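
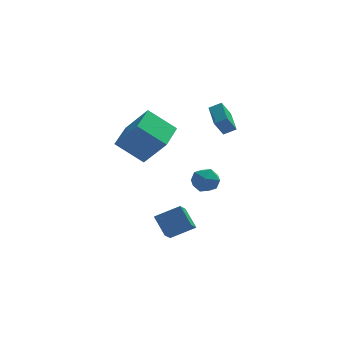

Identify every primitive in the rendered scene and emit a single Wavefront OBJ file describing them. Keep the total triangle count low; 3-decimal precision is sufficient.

v 0.49 0.616 0.224
v 1.282 0.928 -0.081
v 1.178 -0.508 0.861
v 1.97 -0.196 0.556
v 1.522 0.257 1.197
v 1.097 0.952 0.804
v 1.363 -0.532 -0.024
v 0.938 0.163 -0.417
v 1.821 0.218 -0.234
v 1.92 0.706 0.521
v 0.54 -0.286 0.259
v 0.639 0.202 1.014
v -3.551 0.254 3.197
v -2.381 -0.387 4.767
v -2.916 2.168 3.506
v -1.746 1.527 5.076
v -2.034 -0.047 1.944
v -0.864 -0.688 3.514
v -1.399 1.867 2.253
v -0.229 1.226 3.823
v 1.846 2.674 3.487
v 2.55 2.643 3.866
v 1.672 4.353 3.949
v 2.376 4.322 4.328
v 2.384 2.998 2.512
v 3.088 2.967 2.891
v 2.21 4.677 2.974
v 2.914 4.646 3.353
v -0.967 -0.657 -3.27
v -1.497 0.279 -2.328
v -0.64 0.212 -3.949
v -1.17 1.148 -3.006
v 0.43 -0.608 -2.534
v -0.1 0.328 -1.591
v 0.757 0.261 -3.212
v 0.227 1.197 -2.27
f 1 12 6
f 1 6 2
f 1 2 8
f 1 8 11
f 1 11 12
f 2 6 10
f 6 12 5
f 12 11 3
f 11 8 7
f 8 2 9
f 4 10 5
f 4 5 3
f 4 3 7
f 4 7 9
f 4 9 10
f 5 10 6
f 3 5 12
f 7 3 11
f 9 7 8
f 10 9 2
f 14 16 13
f 17 14 13
f 13 16 15
f 15 17 13
f 14 20 16
f 18 14 17
f 18 20 14
f 16 20 15
f 19 17 15
f 15 20 19
f 19 18 17
f 20 18 19
f 22 24 21
f 25 22 21
f 21 24 23
f 23 25 21
f 22 28 24
f 26 22 25
f 26 28 22
f 24 28 23
f 27 25 23
f 23 28 27
f 27 26 25
f 28 26 27
f 30 32 29
f 33 30 29
f 29 32 31
f 31 33 29
f 30 36 32
f 34 30 33
f 34 36 30
f 32 36 31
f 35 33 31
f 31 36 35
f 35 34 33
f 36 34 35



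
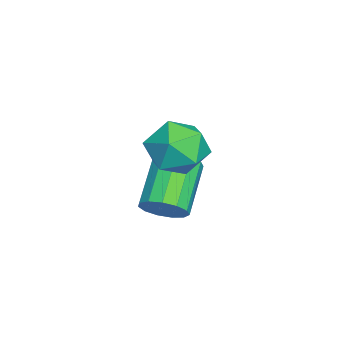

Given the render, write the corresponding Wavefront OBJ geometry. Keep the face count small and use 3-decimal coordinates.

v 2.433 2.601 2.682
v 3.127 2.54 1.799
v 1.493 1.18 2.041
v 2.187 1.119 1.158
v 2.56 0.854 2.185
v 3.141 1.732 2.582
v 1.479 1.988 1.258
v 2.06 2.866 1.655
v 2.537 2.161 0.919
v 3.206 1.461 1.492
v 1.414 2.259 2.348
v 2.083 1.559 2.921
v 1.353 1.299 -1.581
v 1.845 1.338 -0.915
v 0.2 1.559 0.288
v -0.293 1.521 -0.379
v 1.794 1.777 -1.066
v 0.149 1.999 0.137
v 1.602 2.065 -1.381
v -0.043 2.286 -0.178
v 1.331 2.11 -1.76
v -0.314 2.331 -0.557
v 1.067 1.897 -2.082
v -0.578 2.118 -0.879
v 0.894 1.495 -2.245
v -0.751 1.716 -1.042
v 0.866 1.03 -2.198
v -0.779 1.251 -0.995
v 0.993 0.651 -1.955
v -0.653 0.873 -0.752
v 1.234 0.478 -1.593
v -0.412 0.699 -0.39
v 1.512 0.566 -1.228
v -0.133 0.787 -0.025
v 1.74 0.886 -0.975
v 0.095 1.107 0.228
f 1 12 6
f 1 6 2
f 1 2 8
f 1 8 11
f 1 11 12
f 2 6 10
f 6 12 5
f 12 11 3
f 11 8 7
f 8 2 9
f 4 10 5
f 4 5 3
f 4 3 7
f 4 7 9
f 4 9 10
f 5 10 6
f 3 5 12
f 7 3 11
f 9 7 8
f 10 9 2
f 14 13 17
f 14 17 15
f 15 17 18
f 15 18 16
f 17 13 19
f 17 19 18
f 18 19 20
f 18 20 16
f 19 13 21
f 19 21 20
f 20 21 22
f 20 22 16
f 21 13 23
f 21 23 22
f 22 23 24
f 22 24 16
f 23 13 25
f 23 25 24
f 24 25 26
f 24 26 16
f 25 13 27
f 25 27 26
f 26 27 28
f 26 28 16
f 27 13 29
f 27 29 28
f 28 29 30
f 28 30 16
f 29 13 31
f 29 31 30
f 30 31 32
f 30 32 16
f 31 13 33
f 31 33 32
f 32 33 34
f 32 34 16
f 33 13 35
f 33 35 34
f 34 35 36
f 34 36 16
f 35 13 14
f 35 14 36
f 36 14 15
f 36 15 16



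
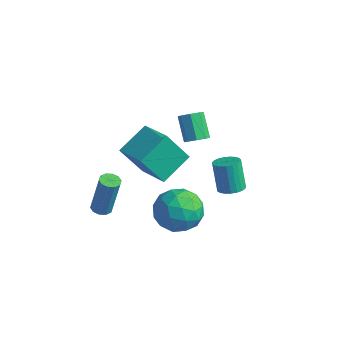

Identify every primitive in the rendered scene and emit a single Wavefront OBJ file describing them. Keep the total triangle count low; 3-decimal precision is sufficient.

v 0.044 -1.31 -3.864
v 0.627 -1.044 -2.827
v -0.447 -3.076 -3.133
v 0.136 -2.81 -2.096
v -0.893 -2.222 -2.386
v -0.589 -1.13 -2.837
v 0.769 -2.99 -3.123
v 1.073 -1.898 -3.574
v 1.076 -2.081 -2.369
v 0.048 -1.607 -1.913
v 0.132 -2.513 -4.047
v -0.896 -2.039 -3.591
v 0.379 -1.022 -3.409
v -0.199 -3.098 -2.551
v -0.804 -2.753 -2.721
v -0.461 -2.596 -2.111
v -0.336 -1.073 -3.416
v 0.007 -0.916 -2.806
v -0.887 -1.609 -2.547
v 0.173 -3.204 -3.154
v 0.516 -3.047 -2.544
v 0.641 -1.524 -3.849
v 0.984 -1.367 -3.239
v 1.067 -2.511 -3.413
v 0.985 -1.475 -2.53
v 0.696 -2.513 -2.101
v 1.068 -2.619 -2.705
v 1.247 -1.977 -2.97
v 0.381 -1.196 -2.263
v 0.092 -2.234 -1.833
v -0.512 -1.889 -2.003
v -0.334 -1.247 -2.269
v 0.645 -1.806 -1.993
v 0.088 -1.886 -4.127
v -0.201 -2.924 -3.697
v 0.514 -2.873 -3.691
v 0.692 -2.231 -3.957
v -0.516 -1.607 -3.859
v -0.805 -2.645 -3.43
v -1.067 -2.143 -2.99
v -0.888 -1.501 -3.255
v -0.465 -2.314 -3.967
v -0.947 0.274 -0.158
v -0.665 -0.059 0.239
v -1.51 0.433 1.254
v -1.793 0.766 0.858
v -0.48 0.35 0.194
v -1.325 0.842 1.21
v -0.569 0.715 -0.057
v -1.414 1.207 0.959
v -0.879 0.822 -0.367
v -1.725 1.314 0.649
v -1.23 0.607 -0.554
v -2.075 1.099 0.461
v -1.415 0.198 -0.51
v -2.26 0.69 0.506
v -1.326 -0.167 -0.259
v -2.171 0.325 0.757
v -1.015 -0.274 0.051
v -1.861 0.218 1.067
v -1.264 -4.308 1.954
v 0.347 -4.666 2.474
v -1.177 -2.803 2.718
v 0.434 -3.161 3.238
v -0.614 -3.579 0.442
v 0.997 -3.937 0.962
v -0.527 -2.074 1.206
v 1.084 -2.432 1.726
v 1.902 -0.609 -1.239
v 2.461 -0.342 -1.077
v 1.937 -0.105 0.341
v 1.378 -0.371 0.179
v 2.323 -0.132 -1.163
v 1.798 0.106 0.254
v 2.111 -0.005 -1.263
v 1.587 0.233 0.155
v 1.864 0.019 -1.358
v 1.34 0.257 0.059
v 1.623 -0.067 -1.433
v 1.099 0.171 -0.015
v 1.431 -0.246 -1.474
v 0.906 -0.008 -0.057
v 1.32 -0.488 -1.475
v 0.795 -0.25 -0.057
v 1.31 -0.75 -1.434
v 0.785 -0.513 -0.017
v 1.402 -0.989 -1.36
v 0.877 -0.751 0.057
v 1.58 -1.162 -1.265
v 1.056 -0.924 0.152
v 1.815 -1.239 -1.165
v 1.29 -1.001 0.252
v 2.064 -1.207 -1.078
v 1.54 -0.969 0.339
v 2.286 -1.072 -1.019
v 1.761 -0.834 0.398
v 2.441 -0.857 -0.998
v 1.916 -0.619 0.42
v 2.503 -0.599 -1.018
v 1.978 -0.361 0.399
v -2.837 -3.954 -3.413
v -2.529 -3.561 -3.515
v -2.194 -3.293 -1.469
v -2.503 -3.686 -1.367
v -2.821 -3.448 -3.481
v -2.487 -3.181 -1.436
v -3.12 -3.529 -3.422
v -2.785 -3.262 -1.376
v -3.311 -3.772 -3.359
v -2.976 -3.505 -1.313
v -3.321 -4.084 -3.317
v -2.986 -3.817 -1.271
v -3.146 -4.347 -3.311
v -2.811 -4.079 -1.265
v -2.853 -4.459 -3.344
v -2.519 -4.192 -1.299
v -2.555 -4.378 -3.404
v -2.22 -4.111 -1.358
v -2.364 -4.135 -3.467
v -2.029 -3.868 -1.421
v -2.354 -3.823 -3.509
v -2.019 -3.556 -1.463
f 1 38 17
f 38 12 41
f 17 41 6
f 38 41 17
f 1 17 13
f 17 6 18
f 13 18 2
f 17 18 13
f 1 13 22
f 13 2 23
f 22 23 8
f 13 23 22
f 1 22 34
f 22 8 37
f 34 37 11
f 22 37 34
f 1 34 38
f 34 11 42
f 38 42 12
f 34 42 38
f 2 18 29
f 18 6 32
f 29 32 10
f 18 32 29
f 6 41 19
f 41 12 40
f 19 40 5
f 41 40 19
f 12 42 39
f 42 11 35
f 39 35 3
f 42 35 39
f 11 37 36
f 37 8 24
f 36 24 7
f 37 24 36
f 8 23 28
f 23 2 25
f 28 25 9
f 23 25 28
f 4 30 16
f 30 10 31
f 16 31 5
f 30 31 16
f 4 16 14
f 16 5 15
f 14 15 3
f 16 15 14
f 4 14 21
f 14 3 20
f 21 20 7
f 14 20 21
f 4 21 26
f 21 7 27
f 26 27 9
f 21 27 26
f 4 26 30
f 26 9 33
f 30 33 10
f 26 33 30
f 5 31 19
f 31 10 32
f 19 32 6
f 31 32 19
f 3 15 39
f 15 5 40
f 39 40 12
f 15 40 39
f 7 20 36
f 20 3 35
f 36 35 11
f 20 35 36
f 9 27 28
f 27 7 24
f 28 24 8
f 27 24 28
f 10 33 29
f 33 9 25
f 29 25 2
f 33 25 29
f 44 43 47
f 44 47 45
f 45 47 48
f 45 48 46
f 47 43 49
f 47 49 48
f 48 49 50
f 48 50 46
f 49 43 51
f 49 51 50
f 50 51 52
f 50 52 46
f 51 43 53
f 51 53 52
f 52 53 54
f 52 54 46
f 53 43 55
f 53 55 54
f 54 55 56
f 54 56 46
f 55 43 57
f 55 57 56
f 56 57 58
f 56 58 46
f 57 43 59
f 57 59 58
f 58 59 60
f 58 60 46
f 59 43 44
f 59 44 60
f 60 44 45
f 60 45 46
f 62 64 61
f 65 62 61
f 61 64 63
f 63 65 61
f 62 68 64
f 66 62 65
f 66 68 62
f 64 68 63
f 67 65 63
f 63 68 67
f 67 66 65
f 68 66 67
f 70 69 73
f 70 73 71
f 71 73 74
f 71 74 72
f 73 69 75
f 73 75 74
f 74 75 76
f 74 76 72
f 75 69 77
f 75 77 76
f 76 77 78
f 76 78 72
f 77 69 79
f 77 79 78
f 78 79 80
f 78 80 72
f 79 69 81
f 79 81 80
f 80 81 82
f 80 82 72
f 81 69 83
f 81 83 82
f 82 83 84
f 82 84 72
f 83 69 85
f 83 85 84
f 84 85 86
f 84 86 72
f 85 69 87
f 85 87 86
f 86 87 88
f 86 88 72
f 87 69 89
f 87 89 88
f 88 89 90
f 88 90 72
f 89 69 91
f 89 91 90
f 90 91 92
f 90 92 72
f 91 69 93
f 91 93 92
f 92 93 94
f 92 94 72
f 93 69 95
f 93 95 94
f 94 95 96
f 94 96 72
f 95 69 97
f 95 97 96
f 96 97 98
f 96 98 72
f 97 69 99
f 97 99 98
f 98 99 100
f 98 100 72
f 99 69 70
f 99 70 100
f 100 70 71
f 100 71 72
f 102 101 105
f 102 105 103
f 103 105 106
f 103 106 104
f 105 101 107
f 105 107 106
f 106 107 108
f 106 108 104
f 107 101 109
f 107 109 108
f 108 109 110
f 108 110 104
f 109 101 111
f 109 111 110
f 110 111 112
f 110 112 104
f 111 101 113
f 111 113 112
f 112 113 114
f 112 114 104
f 113 101 115
f 113 115 114
f 114 115 116
f 114 116 104
f 115 101 117
f 115 117 116
f 116 117 118
f 116 118 104
f 117 101 119
f 117 119 118
f 118 119 120
f 118 120 104
f 119 101 121
f 119 121 120
f 120 121 122
f 120 122 104
f 121 101 102
f 121 102 122
f 122 102 103
f 122 103 104



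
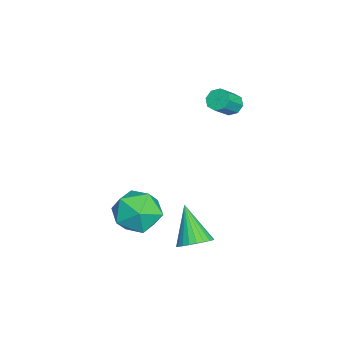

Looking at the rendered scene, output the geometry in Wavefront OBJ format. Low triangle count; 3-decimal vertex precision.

v -2.688 2.484 0.727
v -2.317 2.407 0.328
v -1.621 1.899 1.075
v -1.992 1.976 1.473
v -2.264 2.774 0.529
v -1.568 2.266 1.275
v -2.46 2.97 0.845
v -1.764 2.462 1.592
v -2.789 2.882 1.092
v -2.094 2.374 1.839
v -3.059 2.561 1.125
v -2.363 2.053 1.872
v -3.112 2.194 0.925
v -2.416 1.686 1.671
v -2.916 1.998 0.608
v -2.22 1.49 1.355
v -2.586 2.086 0.361
v -1.891 1.578 1.108
v -0.116 -1.158 -3.982
v 0.617 -0.306 -4.257
v 0.963 -1.614 -2.523
v 1.696 -0.762 -2.798
v 0.64 -0.511 -2.397
v -0.027 -0.229 -3.299
v 1.607 -1.691 -3.481
v 0.94 -1.409 -4.383
v 1.681 -0.635 -3.947
v 1.084 0.094 -3.278
v 0.496 -2.014 -3.502
v -0.101 -1.285 -2.833
v 1.893 1.417 -4.25
v 2.472 1.521 -3.769
v 0.807 0.903 -2.83
v 2.347 1.79 -3.768
v 2.153 2.002 -3.84
v 1.919 2.125 -3.974
v 1.681 2.14 -4.151
v 1.475 2.045 -4.342
v 1.333 1.854 -4.52
v 1.277 1.597 -4.656
v 1.314 1.312 -4.731
v 1.439 1.044 -4.732
v 1.634 0.832 -4.66
v 1.868 0.709 -4.525
v 2.105 0.694 -4.349
v 2.311 0.789 -4.157
v 2.453 0.979 -3.98
v 2.51 1.236 -3.844
f 2 1 5
f 2 5 3
f 3 5 6
f 3 6 4
f 5 1 7
f 5 7 6
f 6 7 8
f 6 8 4
f 7 1 9
f 7 9 8
f 8 9 10
f 8 10 4
f 9 1 11
f 9 11 10
f 10 11 12
f 10 12 4
f 11 1 13
f 11 13 12
f 12 13 14
f 12 14 4
f 13 1 15
f 13 15 14
f 14 15 16
f 14 16 4
f 15 1 17
f 15 17 16
f 16 17 18
f 16 18 4
f 17 1 2
f 17 2 18
f 18 2 3
f 18 3 4
f 19 30 24
f 19 24 20
f 19 20 26
f 19 26 29
f 19 29 30
f 20 24 28
f 24 30 23
f 30 29 21
f 29 26 25
f 26 20 27
f 22 28 23
f 22 23 21
f 22 21 25
f 22 25 27
f 22 27 28
f 23 28 24
f 21 23 30
f 25 21 29
f 27 25 26
f 28 27 20
f 32 31 34
f 32 34 33
f 34 31 35
f 34 35 33
f 35 31 36
f 35 36 33
f 36 31 37
f 36 37 33
f 37 31 38
f 37 38 33
f 38 31 39
f 38 39 33
f 39 31 40
f 39 40 33
f 40 31 41
f 40 41 33
f 41 31 42
f 41 42 33
f 42 31 43
f 42 43 33
f 43 31 44
f 43 44 33
f 44 31 45
f 44 45 33
f 45 31 46
f 45 46 33
f 46 31 47
f 46 47 33
f 47 31 48
f 47 48 33
f 48 31 32
f 48 32 33



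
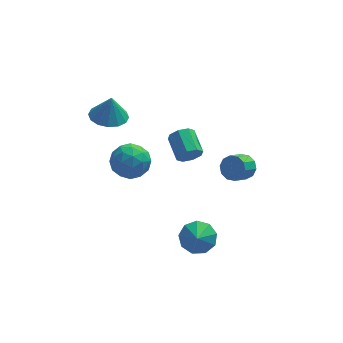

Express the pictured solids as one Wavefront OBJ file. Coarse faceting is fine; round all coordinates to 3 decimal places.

v 1.203 0.401 0.02
v 1.577 0.241 0.674
v 1.251 1.679 1.213
v 0.877 1.839 0.56
v 1.93 0.475 0.264
v 1.604 1.913 0.803
v 1.857 0.666 -0.289
v 1.531 2.103 0.251
v 1.401 0.701 -0.661
v 1.075 2.139 -0.121
v 0.829 0.561 -0.633
v 0.503 1.999 -0.094
v 0.476 0.327 -0.223
v 0.15 1.765 0.316
v 0.549 0.137 0.329
v 0.223 1.574 0.869
v 1.005 0.101 0.701
v 0.679 1.539 1.241
v -2.374 3 -1.266
v -1.295 2.531 -0.944
v -2.505 1.689 -2.736
v -1.426 1.22 -2.414
v -2.396 1.072 -1.689
v -2.315 1.882 -0.781
v -1.485 2.338 -2.899
v -1.404 3.148 -1.991
v -0.746 2.122 -1.954
v -1.309 1.34 -1.206
v -2.491 2.88 -2.474
v -3.054 2.098 -1.726
v -1.823 2.88 -0.976
v -1.977 1.34 -2.704
v -2.547 1.253 -2.278
v -1.913 0.977 -2.089
v -2.422 2.499 -0.88
v -1.788 2.224 -0.691
v -2.435 1.366 -1.129
v -2.012 1.996 -2.989
v -1.378 1.721 -2.8
v -1.887 3.243 -1.591
v -1.253 2.967 -1.402
v -1.365 2.854 -2.551
v -0.866 2.364 -1.38
v -0.943 1.594 -2.244
v -0.978 2.251 -2.529
v -0.93 2.727 -1.995
v -1.197 1.905 -0.941
v -1.274 1.134 -1.805
v -1.844 1.047 -1.379
v -1.796 1.523 -0.845
v -0.874 1.664 -1.534
v -2.526 3.086 -1.875
v -2.603 2.315 -2.739
v -2.004 2.697 -2.835
v -1.956 3.173 -2.301
v -2.857 2.626 -1.436
v -2.934 1.856 -2.3
v -2.87 1.493 -1.685
v -2.822 1.969 -1.151
v -2.926 2.556 -2.146
v 4.225 0.918 -1.8
v 4.819 0.802 -1.247
v 4.109 0.126 -0.626
v 3.515 0.242 -1.18
v 4.553 1.21 -1.107
v 3.842 0.534 -0.487
v 4.161 1.506 -1.233
v 3.451 0.831 -0.612
v 3.794 1.578 -1.575
v 3.084 0.902 -0.954
v 3.592 1.397 -2.003
v 2.882 0.722 -1.383
v 3.631 1.034 -2.354
v 2.921 0.358 -1.733
v 3.898 0.626 -2.493
v 3.187 -0.05 -1.873
v 4.289 0.329 -2.368
v 3.579 -0.346 -1.747
v 4.656 0.258 -2.026
v 3.946 -0.418 -1.405
v 4.858 0.438 -1.597
v 4.148 -0.237 -0.977
v -3.046 1.816 2.627
v -1.96 1.701 2.492
v -2.854 1.884 4.113
v -2.052 2.263 2.478
v -2.409 2.705 2.505
v -2.938 2.909 2.564
v -3.495 2.821 2.64
v -3.932 2.463 2.712
v -4.132 1.932 2.762
v -4.04 1.37 2.775
v -3.683 0.928 2.749
v -3.154 0.724 2.69
v -2.597 0.812 2.614
v -2.16 1.17 2.542
v 1.223 -3.334 -3.522
v 2.244 -3.311 -3.326
v 1.097 -4.106 -2.778
v 1.904 -2.849 -2.905
v 1.246 -2.614 -2.773
v 0.577 -2.716 -2.991
v 0.21 -3.107 -3.458
v 0.317 -3.605 -3.956
v 0.848 -3.976 -4.25
v 1.554 -4.046 -4.204
v 2.106 -3.783 -3.839
f 2 1 5
f 2 5 3
f 3 5 6
f 3 6 4
f 5 1 7
f 5 7 6
f 6 7 8
f 6 8 4
f 7 1 9
f 7 9 8
f 8 9 10
f 8 10 4
f 9 1 11
f 9 11 10
f 10 11 12
f 10 12 4
f 11 1 13
f 11 13 12
f 12 13 14
f 12 14 4
f 13 1 15
f 13 15 14
f 14 15 16
f 14 16 4
f 15 1 17
f 15 17 16
f 16 17 18
f 16 18 4
f 17 1 2
f 17 2 18
f 18 2 3
f 18 3 4
f 19 56 35
f 56 30 59
f 35 59 24
f 56 59 35
f 19 35 31
f 35 24 36
f 31 36 20
f 35 36 31
f 19 31 40
f 31 20 41
f 40 41 26
f 31 41 40
f 19 40 52
f 40 26 55
f 52 55 29
f 40 55 52
f 19 52 56
f 52 29 60
f 56 60 30
f 52 60 56
f 20 36 47
f 36 24 50
f 47 50 28
f 36 50 47
f 24 59 37
f 59 30 58
f 37 58 23
f 59 58 37
f 30 60 57
f 60 29 53
f 57 53 21
f 60 53 57
f 29 55 54
f 55 26 42
f 54 42 25
f 55 42 54
f 26 41 46
f 41 20 43
f 46 43 27
f 41 43 46
f 22 48 34
f 48 28 49
f 34 49 23
f 48 49 34
f 22 34 32
f 34 23 33
f 32 33 21
f 34 33 32
f 22 32 39
f 32 21 38
f 39 38 25
f 32 38 39
f 22 39 44
f 39 25 45
f 44 45 27
f 39 45 44
f 22 44 48
f 44 27 51
f 48 51 28
f 44 51 48
f 23 49 37
f 49 28 50
f 37 50 24
f 49 50 37
f 21 33 57
f 33 23 58
f 57 58 30
f 33 58 57
f 25 38 54
f 38 21 53
f 54 53 29
f 38 53 54
f 27 45 46
f 45 25 42
f 46 42 26
f 45 42 46
f 28 51 47
f 51 27 43
f 47 43 20
f 51 43 47
f 62 61 65
f 62 65 63
f 63 65 66
f 63 66 64
f 65 61 67
f 65 67 66
f 66 67 68
f 66 68 64
f 67 61 69
f 67 69 68
f 68 69 70
f 68 70 64
f 69 61 71
f 69 71 70
f 70 71 72
f 70 72 64
f 71 61 73
f 71 73 72
f 72 73 74
f 72 74 64
f 73 61 75
f 73 75 74
f 74 75 76
f 74 76 64
f 75 61 77
f 75 77 76
f 76 77 78
f 76 78 64
f 77 61 79
f 77 79 78
f 78 79 80
f 78 80 64
f 79 61 81
f 79 81 80
f 80 81 82
f 80 82 64
f 81 61 62
f 81 62 82
f 82 62 63
f 82 63 64
f 84 83 86
f 84 86 85
f 86 83 87
f 86 87 85
f 87 83 88
f 87 88 85
f 88 83 89
f 88 89 85
f 89 83 90
f 89 90 85
f 90 83 91
f 90 91 85
f 91 83 92
f 91 92 85
f 92 83 93
f 92 93 85
f 93 83 94
f 93 94 85
f 94 83 95
f 94 95 85
f 95 83 96
f 95 96 85
f 96 83 84
f 96 84 85
f 98 97 100
f 98 100 99
f 100 97 101
f 100 101 99
f 101 97 102
f 101 102 99
f 102 97 103
f 102 103 99
f 103 97 104
f 103 104 99
f 104 97 105
f 104 105 99
f 105 97 106
f 105 106 99
f 106 97 107
f 106 107 99
f 107 97 98
f 107 98 99



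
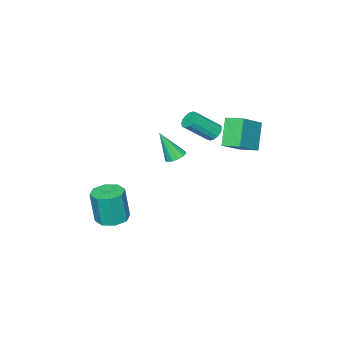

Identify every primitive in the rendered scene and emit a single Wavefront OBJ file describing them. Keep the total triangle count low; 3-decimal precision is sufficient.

v -0.414 -0.906 0.056
v 0.207 -0.924 -0.101
v -0.006 -1.754 1.764
v 0.154 -0.61 0.068
v -0.079 -0.39 0.233
v -0.418 -0.333 0.342
v -0.756 -0.458 0.36
v -0.985 -0.726 0.282
v -1.032 -1.05 0.132
v -0.884 -1.329 -0.042
v -0.586 -1.473 -0.185
v -0.233 -1.437 -0.251
v 0.062 -1.233 -0.22
v -1.726 0.715 2.063
v -1.347 0.57 1.607
v -0.156 -0.2 2.841
v -0.534 -0.055 3.297
v -1.257 0.858 1.7
v -0.066 0.088 2.934
v -1.292 1.108 1.89
v -0.101 0.338 3.124
v -1.444 1.252 2.126
v -0.252 0.483 3.36
v -1.671 1.253 2.345
v -0.479 0.483 3.579
v -1.913 1.109 2.489
v -0.721 0.34 3.723
v -2.104 0.86 2.519
v -0.913 0.09 3.753
v -2.194 0.572 2.426
v -1.003 -0.198 3.66
v -2.159 0.322 2.236
v -0.968 -0.448 3.47
v -2.008 0.177 2
v -0.816 -0.592 3.234
v -1.781 0.177 1.781
v -0.589 -0.593 3.015
v -1.539 0.32 1.637
v -0.347 -0.449 2.871
v 2.263 -3.215 -4.682
v 3.238 -3.06 -4.748
v 3.413 -3.251 -2.624
v 2.437 -3.405 -2.558
v 2.848 -2.417 -4.659
v 3.023 -2.608 -2.534
v 2.115 -2.241 -4.583
v 2.29 -2.432 -2.458
v 1.469 -2.635 -4.565
v 1.643 -2.826 -2.441
v 1.287 -3.369 -4.616
v 1.462 -3.56 -2.492
v 1.677 -4.012 -4.706
v 1.852 -4.203 -2.581
v 2.41 -4.188 -4.782
v 2.585 -4.379 -2.657
v 3.057 -3.794 -4.799
v 3.231 -3.985 -2.675
v -1.798 2.527 1.44
v -2.731 1.945 2.953
v -2.064 3.577 1.68
v -2.997 2.996 3.192
v -0.083 2.704 2.568
v -1.016 2.123 4.08
v -0.349 3.755 2.807
v -1.282 3.173 4.32
f 2 1 4
f 2 4 3
f 4 1 5
f 4 5 3
f 5 1 6
f 5 6 3
f 6 1 7
f 6 7 3
f 7 1 8
f 7 8 3
f 8 1 9
f 8 9 3
f 9 1 10
f 9 10 3
f 10 1 11
f 10 11 3
f 11 1 12
f 11 12 3
f 12 1 13
f 12 13 3
f 13 1 2
f 13 2 3
f 15 14 18
f 15 18 16
f 16 18 19
f 16 19 17
f 18 14 20
f 18 20 19
f 19 20 21
f 19 21 17
f 20 14 22
f 20 22 21
f 21 22 23
f 21 23 17
f 22 14 24
f 22 24 23
f 23 24 25
f 23 25 17
f 24 14 26
f 24 26 25
f 25 26 27
f 25 27 17
f 26 14 28
f 26 28 27
f 27 28 29
f 27 29 17
f 28 14 30
f 28 30 29
f 29 30 31
f 29 31 17
f 30 14 32
f 30 32 31
f 31 32 33
f 31 33 17
f 32 14 34
f 32 34 33
f 33 34 35
f 33 35 17
f 34 14 36
f 34 36 35
f 35 36 37
f 35 37 17
f 36 14 38
f 36 38 37
f 37 38 39
f 37 39 17
f 38 14 15
f 38 15 39
f 39 15 16
f 39 16 17
f 41 40 44
f 41 44 42
f 42 44 45
f 42 45 43
f 44 40 46
f 44 46 45
f 45 46 47
f 45 47 43
f 46 40 48
f 46 48 47
f 47 48 49
f 47 49 43
f 48 40 50
f 48 50 49
f 49 50 51
f 49 51 43
f 50 40 52
f 50 52 51
f 51 52 53
f 51 53 43
f 52 40 54
f 52 54 53
f 53 54 55
f 53 55 43
f 54 40 56
f 54 56 55
f 55 56 57
f 55 57 43
f 56 40 41
f 56 41 57
f 57 41 42
f 57 42 43
f 59 61 58
f 62 59 58
f 58 61 60
f 60 62 58
f 59 65 61
f 63 59 62
f 63 65 59
f 61 65 60
f 64 62 60
f 60 65 64
f 64 63 62
f 65 63 64



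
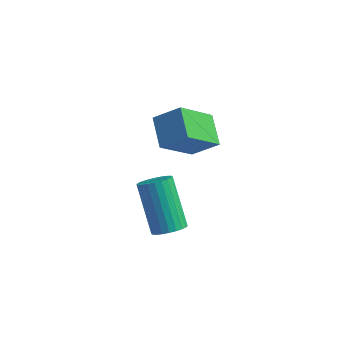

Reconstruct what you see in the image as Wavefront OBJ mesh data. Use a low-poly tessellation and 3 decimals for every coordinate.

v 3.334 0.367 -2.503
v 3.797 0.282 -2.164
v 2.949 1.188 -0.778
v 2.486 1.273 -1.117
v 3.849 0.479 -2.261
v 3.001 1.386 -0.876
v 3.823 0.66 -2.395
v 2.975 1.566 -1.01
v 3.722 0.795 -2.546
v 2.875 1.702 -1.16
v 3.562 0.866 -2.69
v 2.715 1.772 -1.304
v 3.368 0.861 -2.805
v 2.52 1.767 -1.419
v 3.168 0.78 -2.874
v 2.321 1.686 -1.489
v 2.994 0.637 -2.887
v 2.146 1.543 -1.502
v 2.871 0.452 -2.842
v 2.023 1.358 -1.456
v 2.819 0.254 -2.744
v 1.971 1.161 -1.359
v 2.845 0.074 -2.61
v 1.997 0.98 -1.225
v 2.945 -0.062 -2.46
v 2.098 0.845 -1.074
v 3.105 -0.132 -2.316
v 2.258 0.774 -0.93
v 3.3 -0.127 -2.201
v 2.452 0.779 -0.815
v 3.499 -0.046 -2.131
v 2.652 0.86 -0.746
v 3.674 0.097 -2.118
v 2.826 1.003 -0.733
v 3.664 1.07 1.856
v 3.091 1.942 2.315
v 2.834 0.862 1.214
v 2.261 1.734 1.673
v 4.319 2.126 0.667
v 3.746 2.998 1.126
v 3.489 1.918 0.025
v 2.916 2.79 0.484
f 2 1 5
f 2 5 3
f 3 5 6
f 3 6 4
f 5 1 7
f 5 7 6
f 6 7 8
f 6 8 4
f 7 1 9
f 7 9 8
f 8 9 10
f 8 10 4
f 9 1 11
f 9 11 10
f 10 11 12
f 10 12 4
f 11 1 13
f 11 13 12
f 12 13 14
f 12 14 4
f 13 1 15
f 13 15 14
f 14 15 16
f 14 16 4
f 15 1 17
f 15 17 16
f 16 17 18
f 16 18 4
f 17 1 19
f 17 19 18
f 18 19 20
f 18 20 4
f 19 1 21
f 19 21 20
f 20 21 22
f 20 22 4
f 21 1 23
f 21 23 22
f 22 23 24
f 22 24 4
f 23 1 25
f 23 25 24
f 24 25 26
f 24 26 4
f 25 1 27
f 25 27 26
f 26 27 28
f 26 28 4
f 27 1 29
f 27 29 28
f 28 29 30
f 28 30 4
f 29 1 31
f 29 31 30
f 30 31 32
f 30 32 4
f 31 1 33
f 31 33 32
f 32 33 34
f 32 34 4
f 33 1 2
f 33 2 34
f 34 2 3
f 34 3 4
f 36 38 35
f 39 36 35
f 35 38 37
f 37 39 35
f 36 42 38
f 40 36 39
f 40 42 36
f 38 42 37
f 41 39 37
f 37 42 41
f 41 40 39
f 42 40 41



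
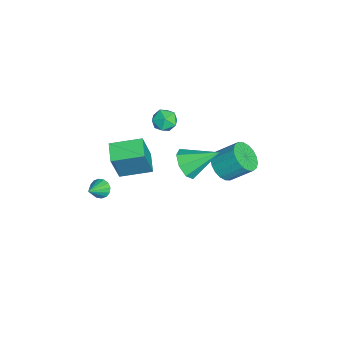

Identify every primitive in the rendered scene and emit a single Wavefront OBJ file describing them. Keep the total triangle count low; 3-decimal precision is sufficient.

v 1.628 -2.889 1.037
v 1.909 -2.44 1.022
v 2.472 -3.391 1.763
v 1.741 -2.411 1.237
v 1.543 -2.511 1.398
v 1.368 -2.711 1.463
v 1.262 -2.96 1.414
v 1.255 -3.189 1.264
v 1.348 -3.338 1.053
v 1.515 -3.367 0.838
v 1.714 -3.268 0.677
v 1.889 -3.067 0.612
v 1.994 -2.819 0.661
v 2.002 -2.589 0.811
v -3.025 2.925 -2.345
v -2.58 2.37 -1.81
v -2.41 3.48 -0.8
v -2.855 4.035 -1.335
v -2.292 2.528 -2.032
v -2.123 3.638 -1.022
v -2.15 2.765 -2.316
v -1.98 3.875 -1.306
v -2.18 3.033 -2.605
v -2.011 4.143 -1.595
v -2.378 3.28 -2.843
v -2.209 4.39 -1.833
v -2.704 3.457 -2.983
v -2.535 4.567 -1.973
v -3.094 3.528 -2.996
v -2.924 4.638 -1.986
v -3.47 3.48 -2.88
v -3.3 4.59 -1.87
v -3.757 3.322 -2.658
v -3.588 4.432 -1.648
v -3.9 3.085 -2.374
v -3.73 4.195 -1.364
v -3.869 2.817 -2.085
v -3.7 3.927 -1.075
v -3.671 2.57 -1.847
v -3.502 3.68 -0.837
v -3.345 2.393 -1.707
v -3.176 3.503 -0.697
v -2.956 2.322 -1.694
v -2.786 3.432 -0.684
v -2.561 -2.229 -1.232
v -1.988 -2.605 0.689
v -2.636 -0.606 -0.893
v -2.063 -0.982 1.029
v -1.497 -2.118 -1.529
v -0.924 -2.494 0.393
v -1.572 -0.495 -1.189
v -0.999 -0.871 0.732
v 0.246 1.098 1.476
v 0.86 0.756 1.988
v 0.294 2.662 2.464
v 1.115 1.079 1.464
v 0.861 1.413 0.948
v 0.247 1.563 0.74
v -0.369 1.441 0.964
v -0.624 1.118 1.487
v -0.37 0.784 2.004
v 0.245 0.634 2.211
v -4.667 0.191 0.59
v -4.134 0.547 0.952
v -3.846 -0.427 -0.012
v -3.313 -0.071 0.35
v -3.742 -0.551 0.707
v -4.25 -0.169 1.079
v -3.73 0.289 -0.139
v -4.238 0.671 0.233
v -3.555 0.607 0.501
v -3.562 0.089 1.023
v -4.418 0.031 -0.083
v -4.425 -0.487 0.439
f 2 1 4
f 2 4 3
f 4 1 5
f 4 5 3
f 5 1 6
f 5 6 3
f 6 1 7
f 6 7 3
f 7 1 8
f 7 8 3
f 8 1 9
f 8 9 3
f 9 1 10
f 9 10 3
f 10 1 11
f 10 11 3
f 11 1 12
f 11 12 3
f 12 1 13
f 12 13 3
f 13 1 14
f 13 14 3
f 14 1 2
f 14 2 3
f 16 15 19
f 16 19 17
f 17 19 20
f 17 20 18
f 19 15 21
f 19 21 20
f 20 21 22
f 20 22 18
f 21 15 23
f 21 23 22
f 22 23 24
f 22 24 18
f 23 15 25
f 23 25 24
f 24 25 26
f 24 26 18
f 25 15 27
f 25 27 26
f 26 27 28
f 26 28 18
f 27 15 29
f 27 29 28
f 28 29 30
f 28 30 18
f 29 15 31
f 29 31 30
f 30 31 32
f 30 32 18
f 31 15 33
f 31 33 32
f 32 33 34
f 32 34 18
f 33 15 35
f 33 35 34
f 34 35 36
f 34 36 18
f 35 15 37
f 35 37 36
f 36 37 38
f 36 38 18
f 37 15 39
f 37 39 38
f 38 39 40
f 38 40 18
f 39 15 41
f 39 41 40
f 40 41 42
f 40 42 18
f 41 15 43
f 41 43 42
f 42 43 44
f 42 44 18
f 43 15 16
f 43 16 44
f 44 16 17
f 44 17 18
f 46 48 45
f 49 46 45
f 45 48 47
f 47 49 45
f 46 52 48
f 50 46 49
f 50 52 46
f 48 52 47
f 51 49 47
f 47 52 51
f 51 50 49
f 52 50 51
f 54 53 56
f 54 56 55
f 56 53 57
f 56 57 55
f 57 53 58
f 57 58 55
f 58 53 59
f 58 59 55
f 59 53 60
f 59 60 55
f 60 53 61
f 60 61 55
f 61 53 62
f 61 62 55
f 62 53 54
f 62 54 55
f 63 74 68
f 63 68 64
f 63 64 70
f 63 70 73
f 63 73 74
f 64 68 72
f 68 74 67
f 74 73 65
f 73 70 69
f 70 64 71
f 66 72 67
f 66 67 65
f 66 65 69
f 66 69 71
f 66 71 72
f 67 72 68
f 65 67 74
f 69 65 73
f 71 69 70
f 72 71 64



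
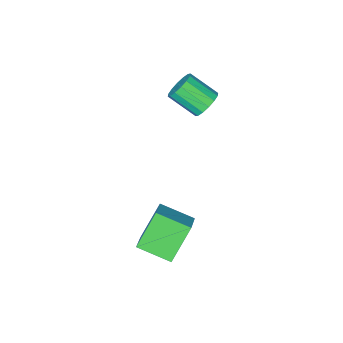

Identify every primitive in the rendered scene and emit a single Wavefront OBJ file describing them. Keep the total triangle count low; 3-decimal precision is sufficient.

v -0.279 3.385 -3.133
v 0.648 1.96 -2.572
v 0.686 4.344 -2.292
v 1.613 2.919 -1.731
v 1.007 3.561 -4.809
v 1.934 2.136 -4.248
v 1.972 4.52 -3.968
v 2.899 3.095 -3.407
v -4.197 -0.635 -0.032
v -3.853 -0.057 0.472
v -3.159 -1.327 1.456
v -3.503 -1.905 0.952
v -4.244 -0.138 0.644
v -3.551 -1.408 1.627
v -4.623 -0.351 0.634
v -3.929 -1.622 1.618
v -4.887 -0.641 0.447
v -4.194 -1.912 1.43
v -4.967 -0.929 0.131
v -4.273 -2.2 1.114
v -4.84 -1.138 -0.229
v -4.146 -2.409 0.755
v -4.541 -1.213 -0.536
v -3.847 -2.483 0.448
v -4.149 -1.132 -0.707
v -3.456 -2.402 0.276
v -3.771 -0.918 -0.698
v -3.077 -2.189 0.286
v -3.506 -0.628 -0.51
v -2.813 -1.899 0.473
v -3.427 -0.34 -0.194
v -2.733 -1.611 0.789
v -3.554 -0.131 0.165
v -2.86 -1.402 1.149
f 2 4 1
f 5 2 1
f 1 4 3
f 3 5 1
f 2 8 4
f 6 2 5
f 6 8 2
f 4 8 3
f 7 5 3
f 3 8 7
f 7 6 5
f 8 6 7
f 10 9 13
f 10 13 11
f 11 13 14
f 11 14 12
f 13 9 15
f 13 15 14
f 14 15 16
f 14 16 12
f 15 9 17
f 15 17 16
f 16 17 18
f 16 18 12
f 17 9 19
f 17 19 18
f 18 19 20
f 18 20 12
f 19 9 21
f 19 21 20
f 20 21 22
f 20 22 12
f 21 9 23
f 21 23 22
f 22 23 24
f 22 24 12
f 23 9 25
f 23 25 24
f 24 25 26
f 24 26 12
f 25 9 27
f 25 27 26
f 26 27 28
f 26 28 12
f 27 9 29
f 27 29 28
f 28 29 30
f 28 30 12
f 29 9 31
f 29 31 30
f 30 31 32
f 30 32 12
f 31 9 33
f 31 33 32
f 32 33 34
f 32 34 12
f 33 9 10
f 33 10 34
f 34 10 11
f 34 11 12



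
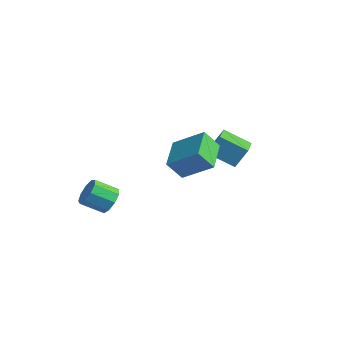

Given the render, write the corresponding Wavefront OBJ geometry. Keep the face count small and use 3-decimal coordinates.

v -1.476 -0.024 -3.081
v -0.991 0.089 -2.455
v -1.659 -0.823 -1.773
v -2.144 -0.936 -2.399
v -1.42 0.427 -2.423
v -2.088 -0.485 -1.741
v -1.875 0.554 -2.699
v -2.543 -0.358 -2.017
v -2.144 0.411 -3.153
v -2.812 -0.501 -2.472
v -2.1 0.064 -3.574
v -2.767 -0.848 -2.892
v -1.764 -0.324 -3.764
v -2.432 -1.236 -3.083
v -1.293 -0.572 -3.635
v -1.961 -1.484 -2.953
v -0.908 -0.563 -3.246
v -1.576 -1.475 -2.564
v -0.789 -0.302 -2.78
v -1.457 -1.214 -2.098
v 2.26 0.748 2.201
v 3.552 1.514 3.175
v 2.595 1.386 1.254
v 3.887 2.152 2.228
v 3.373 -0.532 1.732
v 4.665 0.234 2.706
v 3.708 0.106 0.785
v 5 0.872 1.759
v 1.217 3.885 0.487
v 1.475 4.445 1.481
v 2.311 4.671 -0.239
v 2.569 5.23 0.756
v 2.311 2.71 0.864
v 2.569 3.269 1.859
v 3.405 3.495 0.139
v 3.663 4.055 1.133
f 2 1 5
f 2 5 3
f 3 5 6
f 3 6 4
f 5 1 7
f 5 7 6
f 6 7 8
f 6 8 4
f 7 1 9
f 7 9 8
f 8 9 10
f 8 10 4
f 9 1 11
f 9 11 10
f 10 11 12
f 10 12 4
f 11 1 13
f 11 13 12
f 12 13 14
f 12 14 4
f 13 1 15
f 13 15 14
f 14 15 16
f 14 16 4
f 15 1 17
f 15 17 16
f 16 17 18
f 16 18 4
f 17 1 19
f 17 19 18
f 18 19 20
f 18 20 4
f 19 1 2
f 19 2 20
f 20 2 3
f 20 3 4
f 22 24 21
f 25 22 21
f 21 24 23
f 23 25 21
f 22 28 24
f 26 22 25
f 26 28 22
f 24 28 23
f 27 25 23
f 23 28 27
f 27 26 25
f 28 26 27
f 30 32 29
f 33 30 29
f 29 32 31
f 31 33 29
f 30 36 32
f 34 30 33
f 34 36 30
f 32 36 31
f 35 33 31
f 31 36 35
f 35 34 33
f 36 34 35



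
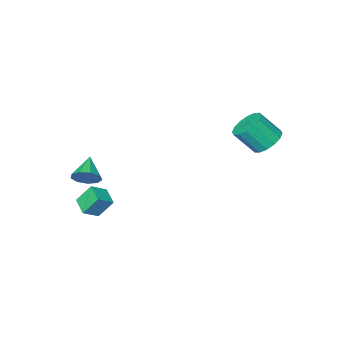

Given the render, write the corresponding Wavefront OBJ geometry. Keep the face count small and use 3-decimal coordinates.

v -1.818 4.035 3.519
v -1.222 4.026 3.115
v -0.605 3.496 4.038
v -1.202 3.505 4.441
v -1.212 4.352 3.295
v -0.595 3.822 4.218
v -1.364 4.593 3.535
v -0.747 4.063 4.458
v -1.638 4.685 3.771
v -1.021 4.155 4.694
v -1.96 4.602 3.939
v -1.343 4.072 4.862
v -2.244 4.368 3.994
v -1.628 3.838 4.917
v -2.415 4.044 3.922
v -1.798 3.514 4.845
v -2.425 3.718 3.742
v -1.808 3.188 4.665
v -2.273 3.477 3.502
v -1.656 2.947 4.425
v -1.999 3.385 3.266
v -1.382 2.855 4.189
v -1.677 3.468 3.098
v -1.06 2.938 4.021
v -1.392 3.702 3.043
v -0.776 3.172 3.966
v 2.644 -1.439 -1.279
v 2.166 -1.075 -0.468
v 2.847 -0.638 -1.518
v 2.368 -0.274 -0.707
v 3.332 -1.486 -0.853
v 2.853 -1.122 -0.042
v 3.534 -0.685 -1.092
v 3.056 -0.321 -0.281
v 3.247 -0.829 0.757
v 3.604 -0.74 1.269
v 2.593 -1.571 1.343
v 3.279 -0.457 1.265
v 2.94 -0.348 1.024
v 2.744 -0.463 0.658
v 2.783 -0.75 0.338
v 3.04 -1.074 0.215
v 3.394 -1.282 0.345
v 3.679 -1.279 0.668
v 3.762 -1.065 1.033
f 2 1 5
f 2 5 3
f 3 5 6
f 3 6 4
f 5 1 7
f 5 7 6
f 6 7 8
f 6 8 4
f 7 1 9
f 7 9 8
f 8 9 10
f 8 10 4
f 9 1 11
f 9 11 10
f 10 11 12
f 10 12 4
f 11 1 13
f 11 13 12
f 12 13 14
f 12 14 4
f 13 1 15
f 13 15 14
f 14 15 16
f 14 16 4
f 15 1 17
f 15 17 16
f 16 17 18
f 16 18 4
f 17 1 19
f 17 19 18
f 18 19 20
f 18 20 4
f 19 1 21
f 19 21 20
f 20 21 22
f 20 22 4
f 21 1 23
f 21 23 22
f 22 23 24
f 22 24 4
f 23 1 25
f 23 25 24
f 24 25 26
f 24 26 4
f 25 1 2
f 25 2 26
f 26 2 3
f 26 3 4
f 28 30 27
f 31 28 27
f 27 30 29
f 29 31 27
f 28 34 30
f 32 28 31
f 32 34 28
f 30 34 29
f 33 31 29
f 29 34 33
f 33 32 31
f 34 32 33
f 36 35 38
f 36 38 37
f 38 35 39
f 38 39 37
f 39 35 40
f 39 40 37
f 40 35 41
f 40 41 37
f 41 35 42
f 41 42 37
f 42 35 43
f 42 43 37
f 43 35 44
f 43 44 37
f 44 35 45
f 44 45 37
f 45 35 36
f 45 36 37



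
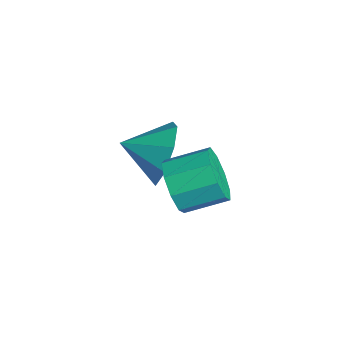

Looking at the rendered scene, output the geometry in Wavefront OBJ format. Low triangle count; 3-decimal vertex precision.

v -0.458 3.156 -0.336
v 0.143 3.215 0.474
v -0.882 2.104 0.056
v -0.548 3.539 0.594
v -1.187 3.639 0.17
v -1.398 3.455 -0.551
v -1.059 3.097 -1.146
v -0.367 2.773 -1.266
v 0.271 2.673 -0.842
v 0.483 2.856 -0.121
v 1.743 2.646 0.626
v 2.28 2.739 0.041
v 2.534 3.828 0.448
v 1.997 3.734 1.034
v 1.789 2.916 -0.125
v 2.044 4.004 0.282
v 1.277 2.966 0.06
v 1.532 4.055 0.467
v 0.983 2.866 0.511
v 1.237 3.955 0.918
v 1.044 2.664 1.015
v 1.298 3.752 1.422
v 1.432 2.452 1.338
v 1.687 3.541 1.745
v 1.966 2.331 1.328
v 2.22 3.42 1.735
v 2.395 2.358 0.989
v 2.65 3.446 1.396
v 2.519 2.518 0.481
v 2.774 3.607 0.888
f 2 1 4
f 2 4 3
f 4 1 5
f 4 5 3
f 5 1 6
f 5 6 3
f 6 1 7
f 6 7 3
f 7 1 8
f 7 8 3
f 8 1 9
f 8 9 3
f 9 1 10
f 9 10 3
f 10 1 2
f 10 2 3
f 12 11 15
f 12 15 13
f 13 15 16
f 13 16 14
f 15 11 17
f 15 17 16
f 16 17 18
f 16 18 14
f 17 11 19
f 17 19 18
f 18 19 20
f 18 20 14
f 19 11 21
f 19 21 20
f 20 21 22
f 20 22 14
f 21 11 23
f 21 23 22
f 22 23 24
f 22 24 14
f 23 11 25
f 23 25 24
f 24 25 26
f 24 26 14
f 25 11 27
f 25 27 26
f 26 27 28
f 26 28 14
f 27 11 29
f 27 29 28
f 28 29 30
f 28 30 14
f 29 11 12
f 29 12 30
f 30 12 13
f 30 13 14



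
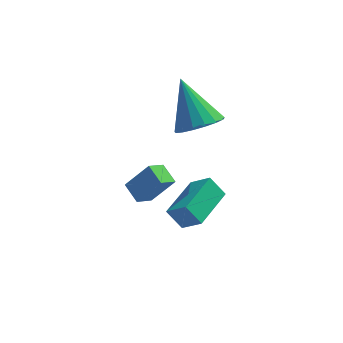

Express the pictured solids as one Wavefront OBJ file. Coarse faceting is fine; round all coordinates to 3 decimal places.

v -3.615 0.067 -2.67
v -4.146 -0.444 -2.207
v -2.749 0.116 -1.623
v -3.279 -0.395 -1.16
v -3.201 -0.645 -2.98
v -3.731 -1.156 -2.517
v -2.334 -0.596 -1.933
v -2.865 -1.107 -1.47
v -1.415 0.768 0.061
v -0.961 1.524 -0.319
v -2.065 1.972 1.679
v -1.381 1.544 -0.503
v -1.81 1.386 -0.558
v -2.147 1.087 -0.471
v -2.317 0.715 -0.263
v -2.28 0.355 0.02
v -2.045 0.089 0.312
v -1.666 -0.021 0.547
v -1.229 0.05 0.67
v -0.834 0.285 0.653
v -0.573 0.631 0.501
v -0.504 1.008 0.248
v -0.644 1.33 -0.048
v -2.744 -3.256 -0.921
v -2.095 -3.676 -0.24
v -1.84 -1.725 -0.839
v -1.191 -2.145 -0.158
v -2.209 -3.535 -1.602
v -1.56 -3.955 -0.921
v -1.305 -2.004 -1.52
v -0.656 -2.424 -0.839
f 2 4 1
f 5 2 1
f 1 4 3
f 3 5 1
f 2 8 4
f 6 2 5
f 6 8 2
f 4 8 3
f 7 5 3
f 3 8 7
f 7 6 5
f 8 6 7
f 10 9 12
f 10 12 11
f 12 9 13
f 12 13 11
f 13 9 14
f 13 14 11
f 14 9 15
f 14 15 11
f 15 9 16
f 15 16 11
f 16 9 17
f 16 17 11
f 17 9 18
f 17 18 11
f 18 9 19
f 18 19 11
f 19 9 20
f 19 20 11
f 20 9 21
f 20 21 11
f 21 9 22
f 21 22 11
f 22 9 23
f 22 23 11
f 23 9 10
f 23 10 11
f 25 27 24
f 28 25 24
f 24 27 26
f 26 28 24
f 25 31 27
f 29 25 28
f 29 31 25
f 27 31 26
f 30 28 26
f 26 31 30
f 30 29 28
f 31 29 30



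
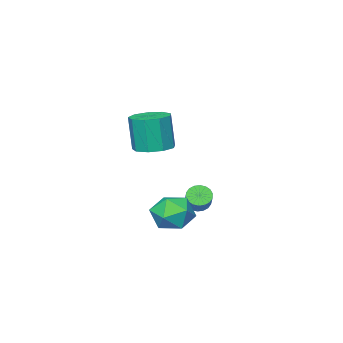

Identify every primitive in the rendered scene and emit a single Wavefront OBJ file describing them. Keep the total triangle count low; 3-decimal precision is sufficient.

v 3.129 2.442 1.639
v 3.935 3.029 1.71
v 3.958 2.765 3.632
v 3.151 2.178 3.561
v 3.367 3.404 1.768
v 3.389 3.141 3.69
v 2.687 3.33 1.766
v 2.709 3.066 3.688
v 2.214 2.84 1.704
v 2.236 2.576 3.626
v 2.169 2.163 1.612
v 2.191 1.9 3.534
v 2.573 1.617 1.533
v 2.596 1.354 3.454
v 3.237 1.457 1.503
v 3.26 1.194 3.425
v 3.851 1.758 1.537
v 3.873 1.494 3.459
v 4.126 2.378 1.619
v 4.149 2.115 3.54
v 0.67 2.56 -3.343
v 1.554 2.921 -2.636
v 1.566 0.879 -3.604
v 2.45 1.24 -2.897
v 1.377 1.017 -2.439
v 0.823 2.056 -2.278
v 2.297 1.744 -3.962
v 1.743 2.783 -3.801
v 2.56 2.417 -3.019
v 1.991 1.968 -2.078
v 1.129 1.832 -4.162
v 0.56 1.383 -3.221
v -1.081 0.655 -3.45
v -0.805 0.932 -3.969
v -0.082 1.861 -3.089
v -0.359 1.585 -2.57
v -1.046 1.087 -3.935
v -0.324 2.016 -3.055
v -1.295 1.157 -3.804
v -0.572 2.086 -2.924
v -1.501 1.127 -3.604
v -0.779 2.057 -2.723
v -1.624 1.004 -3.373
v -0.902 1.934 -2.492
v -1.64 0.812 -3.157
v -0.917 1.741 -2.277
v -1.545 0.589 -2.999
v -0.822 1.518 -2.119
v -1.358 0.379 -2.931
v -0.635 1.308 -2.051
v -1.116 0.224 -2.965
v -0.394 1.153 -2.085
v -0.868 0.154 -3.096
v -0.145 1.083 -2.216
v -0.661 0.183 -3.297
v 0.061 1.113 -2.416
v -0.538 0.306 -3.528
v 0.184 1.236 -2.647
v -0.523 0.499 -3.743
v 0.2 1.428 -2.863
v -0.618 0.722 -3.901
v 0.105 1.651 -3.021
f 2 1 5
f 2 5 3
f 3 5 6
f 3 6 4
f 5 1 7
f 5 7 6
f 6 7 8
f 6 8 4
f 7 1 9
f 7 9 8
f 8 9 10
f 8 10 4
f 9 1 11
f 9 11 10
f 10 11 12
f 10 12 4
f 11 1 13
f 11 13 12
f 12 13 14
f 12 14 4
f 13 1 15
f 13 15 14
f 14 15 16
f 14 16 4
f 15 1 17
f 15 17 16
f 16 17 18
f 16 18 4
f 17 1 19
f 17 19 18
f 18 19 20
f 18 20 4
f 19 1 2
f 19 2 20
f 20 2 3
f 20 3 4
f 21 32 26
f 21 26 22
f 21 22 28
f 21 28 31
f 21 31 32
f 22 26 30
f 26 32 25
f 32 31 23
f 31 28 27
f 28 22 29
f 24 30 25
f 24 25 23
f 24 23 27
f 24 27 29
f 24 29 30
f 25 30 26
f 23 25 32
f 27 23 31
f 29 27 28
f 30 29 22
f 34 33 37
f 34 37 35
f 35 37 38
f 35 38 36
f 37 33 39
f 37 39 38
f 38 39 40
f 38 40 36
f 39 33 41
f 39 41 40
f 40 41 42
f 40 42 36
f 41 33 43
f 41 43 42
f 42 43 44
f 42 44 36
f 43 33 45
f 43 45 44
f 44 45 46
f 44 46 36
f 45 33 47
f 45 47 46
f 46 47 48
f 46 48 36
f 47 33 49
f 47 49 48
f 48 49 50
f 48 50 36
f 49 33 51
f 49 51 50
f 50 51 52
f 50 52 36
f 51 33 53
f 51 53 52
f 52 53 54
f 52 54 36
f 53 33 55
f 53 55 54
f 54 55 56
f 54 56 36
f 55 33 57
f 55 57 56
f 56 57 58
f 56 58 36
f 57 33 59
f 57 59 58
f 58 59 60
f 58 60 36
f 59 33 61
f 59 61 60
f 60 61 62
f 60 62 36
f 61 33 34
f 61 34 62
f 62 34 35
f 62 35 36



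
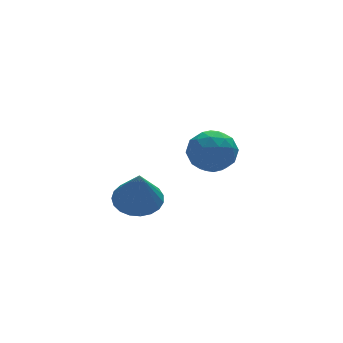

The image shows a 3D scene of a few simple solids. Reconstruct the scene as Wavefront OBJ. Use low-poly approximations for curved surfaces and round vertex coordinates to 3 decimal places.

v 3.448 0.858 1.538
v 3.858 0.31 1.884
v 2.442 0.13 1.576
v 2.852 -0.418 1.922
v 2.689 0.232 2.296
v 3.31 0.682 2.272
v 2.99 -0.242 1.188
v 3.611 0.208 1.164
v 3.575 -0.37 1.668
v 3.389 -0.078 2.352
v 2.911 0.518 1.108
v 2.725 0.81 1.792
v 3.741 0.648 1.708
v 2.559 -0.208 1.752
v 2.463 0.174 1.972
v 2.704 -0.148 2.175
v 3.419 0.867 1.936
v 3.66 0.544 2.139
v 2.973 0.498 2.381
v 2.64 -0.104 1.321
v 2.881 -0.427 1.524
v 3.596 0.588 1.285
v 3.837 0.266 1.488
v 3.327 -0.058 1.079
v 3.816 -0.074 1.784
v 3.225 -0.502 1.806
v 3.306 -0.398 1.375
v 3.671 -0.134 1.361
v 3.706 0.098 2.187
v 3.115 -0.33 2.209
v 3.019 0.052 2.428
v 3.384 0.317 2.415
v 3.54 -0.302 2.059
v 3.185 0.77 1.251
v 2.594 0.342 1.273
v 2.916 0.123 1.045
v 3.281 0.388 1.032
v 3.075 0.942 1.654
v 2.484 0.514 1.676
v 2.629 0.574 2.099
v 2.994 0.838 2.085
v 2.76 0.742 1.401
v 0.061 -1.986 1.902
v 0.712 -1.843 2.037
v -0.081 -2.474 3.098
v 0.582 -1.606 2.119
v 0.361 -1.434 2.162
v 0.089 -1.358 2.161
v -0.188 -1.391 2.115
v -0.422 -1.526 2.032
v -0.572 -1.741 1.926
v -0.613 -1.998 1.816
v -0.537 -2.254 1.721
v -0.358 -2.463 1.658
v -0.106 -2.589 1.636
v 0.175 -2.612 1.66
v 0.436 -2.526 1.726
v 0.632 -2.347 1.823
v 0.73 -2.105 1.933
f 1 38 17
f 38 12 41
f 17 41 6
f 38 41 17
f 1 17 13
f 17 6 18
f 13 18 2
f 17 18 13
f 1 13 22
f 13 2 23
f 22 23 8
f 13 23 22
f 1 22 34
f 22 8 37
f 34 37 11
f 22 37 34
f 1 34 38
f 34 11 42
f 38 42 12
f 34 42 38
f 2 18 29
f 18 6 32
f 29 32 10
f 18 32 29
f 6 41 19
f 41 12 40
f 19 40 5
f 41 40 19
f 12 42 39
f 42 11 35
f 39 35 3
f 42 35 39
f 11 37 36
f 37 8 24
f 36 24 7
f 37 24 36
f 8 23 28
f 23 2 25
f 28 25 9
f 23 25 28
f 4 30 16
f 30 10 31
f 16 31 5
f 30 31 16
f 4 16 14
f 16 5 15
f 14 15 3
f 16 15 14
f 4 14 21
f 14 3 20
f 21 20 7
f 14 20 21
f 4 21 26
f 21 7 27
f 26 27 9
f 21 27 26
f 4 26 30
f 26 9 33
f 30 33 10
f 26 33 30
f 5 31 19
f 31 10 32
f 19 32 6
f 31 32 19
f 3 15 39
f 15 5 40
f 39 40 12
f 15 40 39
f 7 20 36
f 20 3 35
f 36 35 11
f 20 35 36
f 9 27 28
f 27 7 24
f 28 24 8
f 27 24 28
f 10 33 29
f 33 9 25
f 29 25 2
f 33 25 29
f 44 43 46
f 44 46 45
f 46 43 47
f 46 47 45
f 47 43 48
f 47 48 45
f 48 43 49
f 48 49 45
f 49 43 50
f 49 50 45
f 50 43 51
f 50 51 45
f 51 43 52
f 51 52 45
f 52 43 53
f 52 53 45
f 53 43 54
f 53 54 45
f 54 43 55
f 54 55 45
f 55 43 56
f 55 56 45
f 56 43 57
f 56 57 45
f 57 43 58
f 57 58 45
f 58 43 59
f 58 59 45
f 59 43 44
f 59 44 45



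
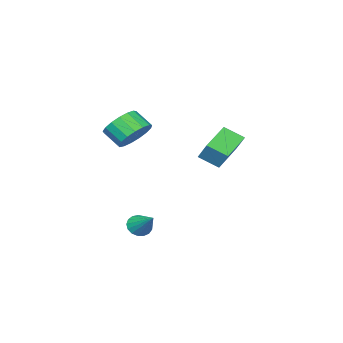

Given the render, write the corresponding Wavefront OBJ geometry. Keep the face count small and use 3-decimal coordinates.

v -1.748 2.39 0.512
v -1.604 3.124 1.514
v -2.28 3.373 -0.132
v -2.137 4.107 0.87
v 0.177 2.973 -0.19
v 0.32 3.707 0.812
v -0.356 3.956 -0.834
v -0.212 4.69 0.168
v 3.544 2.114 -4.331
v 3.948 2.373 -4.854
v 3.996 3.546 -3.269
v 3.643 2.512 -4.91
v 3.315 2.559 -4.835
v 3.04 2.505 -4.643
v 2.88 2.36 -4.381
v 2.872 2.16 -4.107
v 3.017 1.948 -3.884
v 3.284 1.775 -3.764
v 3.61 1.679 -3.773
v 3.92 1.683 -3.911
v 4.145 1.785 -4.145
v 4.232 1.963 -4.421
v 4.161 2.175 -4.677
v 3.903 2.217 1.992
v 4.486 1.692 1.249
v 4.66 0.758 2.046
v 4.077 1.283 2.788
v 4.836 1.975 1.504
v 5.01 1.041 2.301
v 4.972 2.313 1.871
v 5.146 1.379 2.667
v 4.863 2.629 2.265
v 5.037 1.695 3.062
v 4.535 2.851 2.597
v 4.708 1.916 3.393
v 4.061 2.927 2.79
v 4.235 1.993 3.587
v 3.552 2.841 2.8
v 3.725 1.907 3.597
v 3.123 2.612 2.625
v 3.296 1.678 3.422
v 2.872 2.293 2.305
v 3.046 1.358 3.102
v 2.858 1.956 1.913
v 3.032 1.022 2.71
v 3.083 1.679 1.539
v 3.257 0.745 2.336
v 3.496 1.525 1.269
v 3.67 0.591 2.066
v 4.003 1.53 1.164
v 4.176 0.596 1.961
f 2 4 1
f 5 2 1
f 1 4 3
f 3 5 1
f 2 8 4
f 6 2 5
f 6 8 2
f 4 8 3
f 7 5 3
f 3 8 7
f 7 6 5
f 8 6 7
f 10 9 12
f 10 12 11
f 12 9 13
f 12 13 11
f 13 9 14
f 13 14 11
f 14 9 15
f 14 15 11
f 15 9 16
f 15 16 11
f 16 9 17
f 16 17 11
f 17 9 18
f 17 18 11
f 18 9 19
f 18 19 11
f 19 9 20
f 19 20 11
f 20 9 21
f 20 21 11
f 21 9 22
f 21 22 11
f 22 9 23
f 22 23 11
f 23 9 10
f 23 10 11
f 25 24 28
f 25 28 26
f 26 28 29
f 26 29 27
f 28 24 30
f 28 30 29
f 29 30 31
f 29 31 27
f 30 24 32
f 30 32 31
f 31 32 33
f 31 33 27
f 32 24 34
f 32 34 33
f 33 34 35
f 33 35 27
f 34 24 36
f 34 36 35
f 35 36 37
f 35 37 27
f 36 24 38
f 36 38 37
f 37 38 39
f 37 39 27
f 38 24 40
f 38 40 39
f 39 40 41
f 39 41 27
f 40 24 42
f 40 42 41
f 41 42 43
f 41 43 27
f 42 24 44
f 42 44 43
f 43 44 45
f 43 45 27
f 44 24 46
f 44 46 45
f 45 46 47
f 45 47 27
f 46 24 48
f 46 48 47
f 47 48 49
f 47 49 27
f 48 24 50
f 48 50 49
f 49 50 51
f 49 51 27
f 50 24 25
f 50 25 51
f 51 25 26
f 51 26 27



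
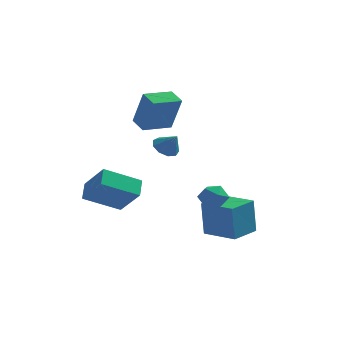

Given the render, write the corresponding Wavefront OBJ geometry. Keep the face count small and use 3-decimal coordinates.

v 1.942 -1.468 -2.573
v 1.796 -1.375 -0.711
v 2.753 -0.135 -2.576
v 2.606 -0.041 -0.714
v 3.474 -2.399 -2.406
v 3.327 -2.305 -0.544
v 4.284 -1.065 -2.409
v 4.138 -0.972 -0.547
v 2.97 -3.128 0.025
v 3.339 -3.366 0.642
v 1.901 -3.354 0.578
v 2.27 -3.592 1.195
v 2.284 -2.859 1.004
v 2.945 -2.72 0.662
v 2.295 -4 0.558
v 2.956 -3.861 0.216
v 2.922 -3.905 0.971
v 2.916 -3.199 1.247
v 2.324 -3.521 -0.027
v 2.318 -2.815 0.249
v -2.042 2.445 2.879
v -1.472 2.067 4.769
v -0.856 3.524 2.736
v -0.285 3.146 4.626
v -1.435 1.734 2.554
v -0.864 1.356 4.444
v -0.248 2.813 2.411
v 0.322 2.435 4.301
v -0.49 2.592 1.181
v 0.036 2.361 0.731
v 0.11 2.288 2.039
v 0.111 2.84 0.849
v -0.095 3.203 1.122
v -0.486 3.281 1.423
v -0.879 3.036 1.61
v -1.089 2.584 1.597
v -1.02 2.135 1.389
v -0.702 1.901 1.084
v -0.285 1.99 0.824
v -3.277 -3.428 0.141
v -2.257 -4.172 1.438
v -3.338 -2.557 0.688
v -2.318 -3.302 1.985
v -1.662 -2.758 -0.745
v -0.642 -3.503 0.552
v -1.723 -1.888 -0.198
v -0.703 -2.632 1.099
f 2 4 1
f 5 2 1
f 1 4 3
f 3 5 1
f 2 8 4
f 6 2 5
f 6 8 2
f 4 8 3
f 7 5 3
f 3 8 7
f 7 6 5
f 8 6 7
f 9 20 14
f 9 14 10
f 9 10 16
f 9 16 19
f 9 19 20
f 10 14 18
f 14 20 13
f 20 19 11
f 19 16 15
f 16 10 17
f 12 18 13
f 12 13 11
f 12 11 15
f 12 15 17
f 12 17 18
f 13 18 14
f 11 13 20
f 15 11 19
f 17 15 16
f 18 17 10
f 22 24 21
f 25 22 21
f 21 24 23
f 23 25 21
f 22 28 24
f 26 22 25
f 26 28 22
f 24 28 23
f 27 25 23
f 23 28 27
f 27 26 25
f 28 26 27
f 30 29 32
f 30 32 31
f 32 29 33
f 32 33 31
f 33 29 34
f 33 34 31
f 34 29 35
f 34 35 31
f 35 29 36
f 35 36 31
f 36 29 37
f 36 37 31
f 37 29 38
f 37 38 31
f 38 29 39
f 38 39 31
f 39 29 30
f 39 30 31
f 41 43 40
f 44 41 40
f 40 43 42
f 42 44 40
f 41 47 43
f 45 41 44
f 45 47 41
f 43 47 42
f 46 44 42
f 42 47 46
f 46 45 44
f 47 45 46



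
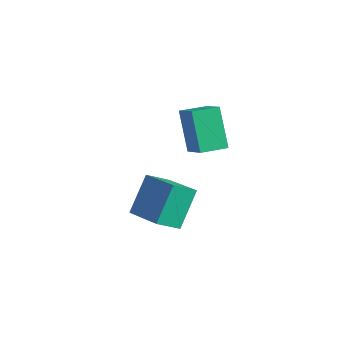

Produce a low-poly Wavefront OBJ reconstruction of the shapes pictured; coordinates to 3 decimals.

v -3.453 2.98 2.68
v -4.262 3.002 4.542
v -3.437 4.169 2.672
v -4.246 4.192 4.534
v -2.334 2.968 3.166
v -3.143 2.991 5.028
v -2.318 4.158 3.158
v -3.127 4.18 5.02
v -4.66 1.032 -0.917
v -5.091 1.963 0.777
v -4.69 2.063 -1.491
v -5.121 2.994 0.203
v -2.719 1.286 -0.563
v -3.15 2.217 1.131
v -2.749 2.317 -1.137
v -3.18 3.248 0.557
f 2 4 1
f 5 2 1
f 1 4 3
f 3 5 1
f 2 8 4
f 6 2 5
f 6 8 2
f 4 8 3
f 7 5 3
f 3 8 7
f 7 6 5
f 8 6 7
f 10 12 9
f 13 10 9
f 9 12 11
f 11 13 9
f 10 16 12
f 14 10 13
f 14 16 10
f 12 16 11
f 15 13 11
f 11 16 15
f 15 14 13
f 16 14 15



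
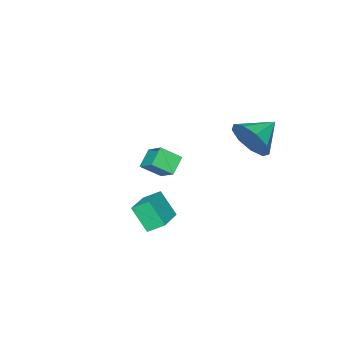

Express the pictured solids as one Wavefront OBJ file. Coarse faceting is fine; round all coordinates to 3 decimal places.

v -2.786 -2.213 -0.999
v -2.47 -1.24 -0.315
v -3.442 -1.536 -1.658
v -3.126 -0.564 -0.975
v -1.974 -2.036 -1.625
v -1.658 -1.064 -0.942
v -2.63 -1.36 -2.285
v -2.314 -0.387 -1.601
v -2.327 3.768 2.243
v -1.915 4.392 3.022
v -3.713 3.992 2.797
v -2.084 4.803 2.432
v -2.367 4.73 1.754
v -2.631 4.207 1.304
v -2.753 3.478 1.294
v -2.675 2.885 1.727
v -2.434 2.705 2.402
v -2.143 3.023 3.003
v -1.938 3.689 3.247
v 1.262 1.836 -1.738
v 1.311 1.024 -0.635
v 0.873 2.463 -1.259
v 0.922 1.651 -0.156
v 2.678 2.429 -1.364
v 2.727 1.617 -0.261
v 2.289 3.056 -0.885
v 2.338 2.244 0.218
f 2 4 1
f 5 2 1
f 1 4 3
f 3 5 1
f 2 8 4
f 6 2 5
f 6 8 2
f 4 8 3
f 7 5 3
f 3 8 7
f 7 6 5
f 8 6 7
f 10 9 12
f 10 12 11
f 12 9 13
f 12 13 11
f 13 9 14
f 13 14 11
f 14 9 15
f 14 15 11
f 15 9 16
f 15 16 11
f 16 9 17
f 16 17 11
f 17 9 18
f 17 18 11
f 18 9 19
f 18 19 11
f 19 9 10
f 19 10 11
f 21 23 20
f 24 21 20
f 20 23 22
f 22 24 20
f 21 27 23
f 25 21 24
f 25 27 21
f 23 27 22
f 26 24 22
f 22 27 26
f 26 25 24
f 27 25 26



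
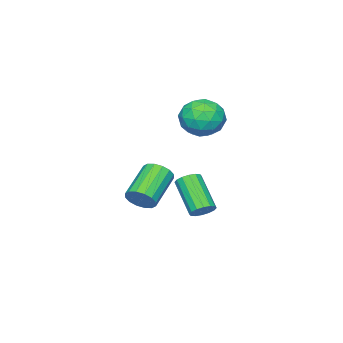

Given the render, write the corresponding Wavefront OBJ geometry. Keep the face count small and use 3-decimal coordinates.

v -0.827 0.989 -1.699
v -0.299 1.049 -1.361
v -1.004 -0.29 -0.023
v -1.533 -0.349 -0.361
v -0.501 1.275 -1.242
v -1.207 -0.064 0.097
v -0.791 1.424 -1.245
v -1.496 0.086 0.093
v -1.091 1.457 -1.37
v -1.796 0.119 -0.031
v -1.32 1.365 -1.583
v -2.025 0.026 -0.244
v -1.417 1.172 -1.827
v -2.122 -0.167 -0.489
v -1.356 0.93 -2.037
v -2.061 -0.409 -0.699
v -1.153 0.704 -2.157
v -1.859 -0.635 -0.818
v -0.864 0.554 -2.153
v -1.569 -0.784 -0.815
v -0.564 0.521 -2.029
v -1.269 -0.817 -0.69
v -0.335 0.614 -1.816
v -1.04 -0.725 -0.477
v -0.238 0.807 -1.571
v -0.943 -0.532 -0.233
v -3.989 -0.617 3.113
v -3.555 0.009 2.256
v -2.285 -1.209 3.544
v -1.851 -0.583 2.687
v -2.29 -0.065 3.61
v -3.343 0.301 3.344
v -2.497 -1.501 2.456
v -3.55 -1.135 2.19
v -2.633 -0.537 1.85
v -2.505 0.35 2.564
v -3.335 -1.55 3.236
v -3.207 -0.663 3.95
v -3.922 -0.252 2.647
v -1.918 -0.948 3.153
v -2.176 -0.643 3.696
v -1.921 -0.275 3.192
v -3.797 -0.081 3.286
v -3.542 0.287 2.783
v -2.799 0.244 3.579
v -2.298 -1.487 3.017
v -2.043 -1.119 2.514
v -3.919 -0.925 2.608
v -3.664 -0.557 2.104
v -3.041 -1.444 2.221
v -3.125 -0.205 1.905
v -2.123 -0.553 2.158
v -2.503 -1.093 2.022
v -3.122 -0.878 1.865
v -3.05 0.316 2.324
v -2.048 -0.031 2.577
v -2.306 0.273 3.12
v -2.925 0.488 2.964
v -2.508 -0.005 2.085
v -3.792 -1.169 3.223
v -2.79 -1.516 3.476
v -2.915 -1.688 2.836
v -3.534 -1.473 2.68
v -3.717 -0.647 3.642
v -2.715 -0.995 3.895
v -2.718 -0.322 3.935
v -3.337 -0.107 3.778
v -3.332 -1.195 3.715
v 2.935 0.485 0.314
v 3.308 0.172 0.858
v 1.658 -0.137 1.81
v 1.285 0.175 1.266
v 3.291 0.538 0.948
v 1.642 0.229 1.901
v 3.18 0.89 0.869
v 1.53 0.581 1.822
v 3.002 1.134 0.641
v 1.352 0.825 1.594
v 2.807 1.203 0.325
v 1.157 0.894 1.278
v 2.646 1.08 0.006
v 0.996 0.771 0.959
v 2.562 0.797 -0.23
v 0.912 0.488 0.722
v 2.578 0.431 -0.321
v 0.929 0.122 0.632
v 2.69 0.079 -0.242
v 1.04 -0.23 0.711
v 2.868 -0.165 -0.014
v 1.218 -0.474 0.939
v 3.063 -0.234 0.302
v 1.413 -0.543 1.255
v 3.224 -0.111 0.621
v 1.574 -0.42 1.574
f 2 1 5
f 2 5 3
f 3 5 6
f 3 6 4
f 5 1 7
f 5 7 6
f 6 7 8
f 6 8 4
f 7 1 9
f 7 9 8
f 8 9 10
f 8 10 4
f 9 1 11
f 9 11 10
f 10 11 12
f 10 12 4
f 11 1 13
f 11 13 12
f 12 13 14
f 12 14 4
f 13 1 15
f 13 15 14
f 14 15 16
f 14 16 4
f 15 1 17
f 15 17 16
f 16 17 18
f 16 18 4
f 17 1 19
f 17 19 18
f 18 19 20
f 18 20 4
f 19 1 21
f 19 21 20
f 20 21 22
f 20 22 4
f 21 1 23
f 21 23 22
f 22 23 24
f 22 24 4
f 23 1 25
f 23 25 24
f 24 25 26
f 24 26 4
f 25 1 2
f 25 2 26
f 26 2 3
f 26 3 4
f 27 64 43
f 64 38 67
f 43 67 32
f 64 67 43
f 27 43 39
f 43 32 44
f 39 44 28
f 43 44 39
f 27 39 48
f 39 28 49
f 48 49 34
f 39 49 48
f 27 48 60
f 48 34 63
f 60 63 37
f 48 63 60
f 27 60 64
f 60 37 68
f 64 68 38
f 60 68 64
f 28 44 55
f 44 32 58
f 55 58 36
f 44 58 55
f 32 67 45
f 67 38 66
f 45 66 31
f 67 66 45
f 38 68 65
f 68 37 61
f 65 61 29
f 68 61 65
f 37 63 62
f 63 34 50
f 62 50 33
f 63 50 62
f 34 49 54
f 49 28 51
f 54 51 35
f 49 51 54
f 30 56 42
f 56 36 57
f 42 57 31
f 56 57 42
f 30 42 40
f 42 31 41
f 40 41 29
f 42 41 40
f 30 40 47
f 40 29 46
f 47 46 33
f 40 46 47
f 30 47 52
f 47 33 53
f 52 53 35
f 47 53 52
f 30 52 56
f 52 35 59
f 56 59 36
f 52 59 56
f 31 57 45
f 57 36 58
f 45 58 32
f 57 58 45
f 29 41 65
f 41 31 66
f 65 66 38
f 41 66 65
f 33 46 62
f 46 29 61
f 62 61 37
f 46 61 62
f 35 53 54
f 53 33 50
f 54 50 34
f 53 50 54
f 36 59 55
f 59 35 51
f 55 51 28
f 59 51 55
f 70 69 73
f 70 73 71
f 71 73 74
f 71 74 72
f 73 69 75
f 73 75 74
f 74 75 76
f 74 76 72
f 75 69 77
f 75 77 76
f 76 77 78
f 76 78 72
f 77 69 79
f 77 79 78
f 78 79 80
f 78 80 72
f 79 69 81
f 79 81 80
f 80 81 82
f 80 82 72
f 81 69 83
f 81 83 82
f 82 83 84
f 82 84 72
f 83 69 85
f 83 85 84
f 84 85 86
f 84 86 72
f 85 69 87
f 85 87 86
f 86 87 88
f 86 88 72
f 87 69 89
f 87 89 88
f 88 89 90
f 88 90 72
f 89 69 91
f 89 91 90
f 90 91 92
f 90 92 72
f 91 69 93
f 91 93 92
f 92 93 94
f 92 94 72
f 93 69 70
f 93 70 94
f 94 70 71
f 94 71 72



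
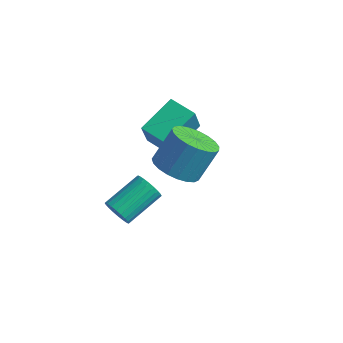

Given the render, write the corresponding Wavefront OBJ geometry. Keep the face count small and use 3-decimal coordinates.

v 2.099 -4.031 -0.126
v 3.174 -4.136 -0.278
v 3.475 -3.213 1.214
v 2.401 -3.109 1.366
v 3.084 -3.75 -0.499
v 3.386 -2.828 0.994
v 2.825 -3.413 -0.655
v 3.126 -2.49 0.838
v 2.44 -3.182 -0.719
v 2.741 -2.26 0.773
v 1.996 -3.099 -0.681
v 2.297 -2.177 0.811
v 1.57 -3.177 -0.547
v 1.871 -2.254 0.945
v 1.236 -3.402 -0.341
v 1.537 -2.48 1.152
v 1.051 -3.736 -0.097
v 1.352 -2.814 1.396
v 1.047 -4.121 0.142
v 1.348 -3.199 1.634
v 1.225 -4.491 0.334
v 1.526 -3.569 1.827
v 1.555 -4.781 0.447
v 1.856 -3.859 1.94
v 1.978 -4.942 0.461
v 2.279 -4.019 1.953
v 2.423 -4.944 0.373
v 2.724 -4.022 1.865
v 2.812 -4.79 0.199
v 3.113 -3.867 1.691
v 3.077 -4.503 -0.032
v 3.378 -3.581 1.461
v -0.576 -4.709 -4.392
v -0.322 -5.025 -3.785
v -0.009 -3.267 -3.001
v -0.264 -2.951 -3.608
v -0.084 -4.999 -3.938
v 0.229 -3.241 -3.155
v 0.08 -4.929 -4.16
v 0.393 -3.171 -3.377
v 0.144 -4.826 -4.418
v 0.457 -3.067 -3.635
v 0.098 -4.704 -4.672
v 0.411 -2.946 -3.888
v -0.051 -4.584 -4.883
v 0.262 -2.826 -4.099
v -0.28 -4.482 -5.019
v 0.033 -2.724 -4.235
v -0.553 -4.415 -5.06
v -0.24 -2.657 -4.276
v -0.831 -4.393 -4.999
v -0.518 -2.635 -4.215
v -1.069 -4.419 -4.845
v -0.756 -2.661 -4.062
v -1.233 -4.489 -4.623
v -0.92 -2.731 -3.84
v -1.297 -4.593 -4.365
v -0.984 -2.834 -3.582
v -1.251 -4.714 -4.112
v -0.938 -2.956 -3.328
v -1.102 -4.834 -3.901
v -0.789 -3.076 -3.117
v -0.873 -4.936 -3.765
v -0.56 -3.178 -2.981
v -0.6 -5.003 -3.724
v -0.287 -3.245 -2.94
v -0.869 -2.367 -1.23
v -0.589 -3.056 0.265
v -0.75 -0.582 -0.43
v -0.469 -1.271 1.065
v 0.429 -2.349 -1.465
v 0.71 -3.038 0.03
v 0.549 -0.564 -0.665
v 0.829 -1.253 0.83
f 2 1 5
f 2 5 3
f 3 5 6
f 3 6 4
f 5 1 7
f 5 7 6
f 6 7 8
f 6 8 4
f 7 1 9
f 7 9 8
f 8 9 10
f 8 10 4
f 9 1 11
f 9 11 10
f 10 11 12
f 10 12 4
f 11 1 13
f 11 13 12
f 12 13 14
f 12 14 4
f 13 1 15
f 13 15 14
f 14 15 16
f 14 16 4
f 15 1 17
f 15 17 16
f 16 17 18
f 16 18 4
f 17 1 19
f 17 19 18
f 18 19 20
f 18 20 4
f 19 1 21
f 19 21 20
f 20 21 22
f 20 22 4
f 21 1 23
f 21 23 22
f 22 23 24
f 22 24 4
f 23 1 25
f 23 25 24
f 24 25 26
f 24 26 4
f 25 1 27
f 25 27 26
f 26 27 28
f 26 28 4
f 27 1 29
f 27 29 28
f 28 29 30
f 28 30 4
f 29 1 31
f 29 31 30
f 30 31 32
f 30 32 4
f 31 1 2
f 31 2 32
f 32 2 3
f 32 3 4
f 34 33 37
f 34 37 35
f 35 37 38
f 35 38 36
f 37 33 39
f 37 39 38
f 38 39 40
f 38 40 36
f 39 33 41
f 39 41 40
f 40 41 42
f 40 42 36
f 41 33 43
f 41 43 42
f 42 43 44
f 42 44 36
f 43 33 45
f 43 45 44
f 44 45 46
f 44 46 36
f 45 33 47
f 45 47 46
f 46 47 48
f 46 48 36
f 47 33 49
f 47 49 48
f 48 49 50
f 48 50 36
f 49 33 51
f 49 51 50
f 50 51 52
f 50 52 36
f 51 33 53
f 51 53 52
f 52 53 54
f 52 54 36
f 53 33 55
f 53 55 54
f 54 55 56
f 54 56 36
f 55 33 57
f 55 57 56
f 56 57 58
f 56 58 36
f 57 33 59
f 57 59 58
f 58 59 60
f 58 60 36
f 59 33 61
f 59 61 60
f 60 61 62
f 60 62 36
f 61 33 63
f 61 63 62
f 62 63 64
f 62 64 36
f 63 33 65
f 63 65 64
f 64 65 66
f 64 66 36
f 65 33 34
f 65 34 66
f 66 34 35
f 66 35 36
f 68 70 67
f 71 68 67
f 67 70 69
f 69 71 67
f 68 74 70
f 72 68 71
f 72 74 68
f 70 74 69
f 73 71 69
f 69 74 73
f 73 72 71
f 74 72 73



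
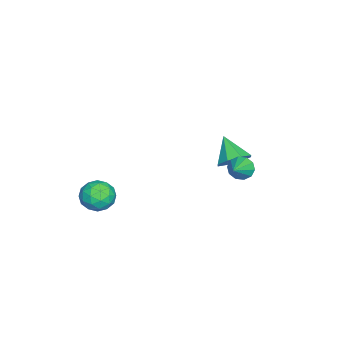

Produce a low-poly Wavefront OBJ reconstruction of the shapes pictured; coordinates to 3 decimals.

v -3.143 2.304 -1.62
v -2.274 2.096 -1.032
v -4.177 1.436 -0.4
v -2.628 2.806 -0.827
v -3.284 3.221 -1.087
v -3.858 3.1 -1.659
v -4.012 2.512 -2.208
v -3.658 1.803 -2.413
v -3.002 1.387 -2.153
v -2.429 1.509 -1.581
v 0.871 3.508 0.855
v 1.24 3.76 0.227
v 2.209 3.372 1.585
v 1.132 4.138 0.496
v 0.924 4.275 0.902
v 0.696 4.119 1.289
v 0.535 3.73 1.511
v 0.503 3.256 1.482
v 0.611 2.879 1.213
v 0.819 2.742 0.807
v 1.047 2.897 0.42
v 1.208 3.287 0.198
v 2.56 -2.948 -1.325
v 3.489 -3.206 -1.794
v 2.471 -4.534 -0.626
v 3.4 -4.792 -1.095
v 3.383 -4.077 -0.296
v 3.438 -3.096 -0.728
v 2.522 -4.644 -1.692
v 2.577 -3.663 -2.124
v 3.466 -4.254 -2.02
v 3.998 -3.904 -1.158
v 1.962 -3.836 -1.262
v 2.494 -3.486 -0.4
v 3.032 -2.938 -1.621
v 2.928 -4.802 -0.799
v 2.918 -4.382 -0.33
v 3.464 -4.534 -0.605
v 3.002 -2.873 -0.994
v 3.548 -3.025 -1.27
v 3.486 -3.537 -0.389
v 2.412 -4.715 -1.15
v 2.958 -4.867 -1.426
v 2.496 -3.206 -1.815
v 3.042 -3.358 -2.09
v 2.474 -4.203 -2.031
v 3.565 -3.706 -2.029
v 3.513 -4.638 -1.619
v 2.997 -4.55 -1.97
v 3.029 -3.974 -2.223
v 3.878 -3.5 -1.522
v 3.826 -4.432 -1.112
v 3.815 -4.011 -0.642
v 3.848 -3.435 -0.896
v 3.864 -4.116 -1.656
v 2.134 -3.308 -1.308
v 2.082 -4.24 -0.898
v 2.112 -4.305 -1.524
v 2.145 -3.729 -1.778
v 2.447 -3.102 -0.801
v 2.395 -4.034 -0.391
v 2.931 -3.766 -0.197
v 2.963 -3.19 -0.45
v 2.096 -3.624 -0.764
f 2 1 4
f 2 4 3
f 4 1 5
f 4 5 3
f 5 1 6
f 5 6 3
f 6 1 7
f 6 7 3
f 7 1 8
f 7 8 3
f 8 1 9
f 8 9 3
f 9 1 10
f 9 10 3
f 10 1 2
f 10 2 3
f 12 11 14
f 12 14 13
f 14 11 15
f 14 15 13
f 15 11 16
f 15 16 13
f 16 11 17
f 16 17 13
f 17 11 18
f 17 18 13
f 18 11 19
f 18 19 13
f 19 11 20
f 19 20 13
f 20 11 21
f 20 21 13
f 21 11 22
f 21 22 13
f 22 11 12
f 22 12 13
f 23 60 39
f 60 34 63
f 39 63 28
f 60 63 39
f 23 39 35
f 39 28 40
f 35 40 24
f 39 40 35
f 23 35 44
f 35 24 45
f 44 45 30
f 35 45 44
f 23 44 56
f 44 30 59
f 56 59 33
f 44 59 56
f 23 56 60
f 56 33 64
f 60 64 34
f 56 64 60
f 24 40 51
f 40 28 54
f 51 54 32
f 40 54 51
f 28 63 41
f 63 34 62
f 41 62 27
f 63 62 41
f 34 64 61
f 64 33 57
f 61 57 25
f 64 57 61
f 33 59 58
f 59 30 46
f 58 46 29
f 59 46 58
f 30 45 50
f 45 24 47
f 50 47 31
f 45 47 50
f 26 52 38
f 52 32 53
f 38 53 27
f 52 53 38
f 26 38 36
f 38 27 37
f 36 37 25
f 38 37 36
f 26 36 43
f 36 25 42
f 43 42 29
f 36 42 43
f 26 43 48
f 43 29 49
f 48 49 31
f 43 49 48
f 26 48 52
f 48 31 55
f 52 55 32
f 48 55 52
f 27 53 41
f 53 32 54
f 41 54 28
f 53 54 41
f 25 37 61
f 37 27 62
f 61 62 34
f 37 62 61
f 29 42 58
f 42 25 57
f 58 57 33
f 42 57 58
f 31 49 50
f 49 29 46
f 50 46 30
f 49 46 50
f 32 55 51
f 55 31 47
f 51 47 24
f 55 47 51

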